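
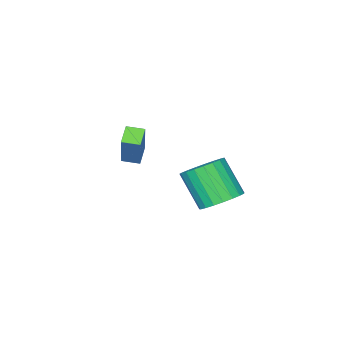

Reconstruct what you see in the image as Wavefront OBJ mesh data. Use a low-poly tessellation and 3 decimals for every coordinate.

v 2.753 -2.719 0.973
v 2.024 -3.197 1.463
v 2.245 -2.044 0.876
v 1.516 -2.522 1.365
v 3.464 -1.918 2.815
v 2.735 -2.396 3.304
v 2.956 -1.243 2.717
v 2.227 -1.721 3.207
v 2.408 3.155 0.959
v 3.191 2.604 0.553
v 3.156 1.374 2.155
v 2.372 1.925 2.561
v 3.401 2.902 0.786
v 3.366 1.671 2.388
v 3.44 3.243 1.049
v 3.405 2.013 2.651
v 3.3 3.569 1.296
v 3.265 2.339 2.898
v 3.006 3.823 1.485
v 2.971 2.593 3.087
v 2.608 3.962 1.583
v 2.573 2.732 3.185
v 2.176 3.962 1.574
v 2.141 2.731 3.175
v 1.784 3.822 1.457
v 1.749 2.591 3.059
v 1.499 3.566 1.255
v 1.464 2.336 2.857
v 1.372 3.24 1.002
v 1.337 2.01 2.603
v 1.424 2.899 0.741
v 1.388 1.669 2.343
v 1.645 2.602 0.518
v 1.61 1.372 2.119
v 1.999 2.401 0.371
v 1.964 1.171 1.973
v 2.423 2.33 0.326
v 2.388 1.1 1.928
v 2.845 2.402 0.39
v 2.81 1.172 1.992
f 2 4 1
f 5 2 1
f 1 4 3
f 3 5 1
f 2 8 4
f 6 2 5
f 6 8 2
f 4 8 3
f 7 5 3
f 3 8 7
f 7 6 5
f 8 6 7
f 10 9 13
f 10 13 11
f 11 13 14
f 11 14 12
f 13 9 15
f 13 15 14
f 14 15 16
f 14 16 12
f 15 9 17
f 15 17 16
f 16 17 18
f 16 18 12
f 17 9 19
f 17 19 18
f 18 19 20
f 18 20 12
f 19 9 21
f 19 21 20
f 20 21 22
f 20 22 12
f 21 9 23
f 21 23 22
f 22 23 24
f 22 24 12
f 23 9 25
f 23 25 24
f 24 25 26
f 24 26 12
f 25 9 27
f 25 27 26
f 26 27 28
f 26 28 12
f 27 9 29
f 27 29 28
f 28 29 30
f 28 30 12
f 29 9 31
f 29 31 30
f 30 31 32
f 30 32 12
f 31 9 33
f 31 33 32
f 32 33 34
f 32 34 12
f 33 9 35
f 33 35 34
f 34 35 36
f 34 36 12
f 35 9 37
f 35 37 36
f 36 37 38
f 36 38 12
f 37 9 39
f 37 39 38
f 38 39 40
f 38 40 12
f 39 9 10
f 39 10 40
f 40 10 11
f 40 11 12



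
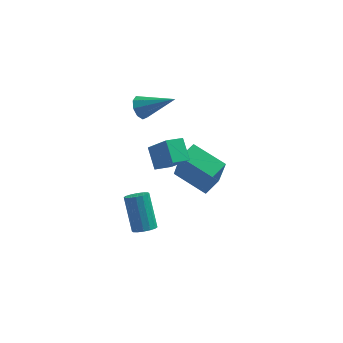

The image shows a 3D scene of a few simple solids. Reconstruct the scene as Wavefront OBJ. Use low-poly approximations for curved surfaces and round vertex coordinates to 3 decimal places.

v -3.631 1.061 1.943
v -3.265 1.347 1.447
v -1.989 0.719 2.957
v -3.39 1.669 1.758
v -3.628 1.707 2.156
v -3.867 1.443 2.454
v -3.996 1 2.514
v -3.954 0.585 2.306
v -3.761 0.394 1.929
v -3.508 0.514 1.558
v -3.312 0.891 1.368
v -2.852 -1.893 0.057
v -3.201 -0.96 0.811
v -2.09 -1.381 -0.225
v -2.439 -0.448 0.53
v -1.981 -2.532 1.25
v -2.33 -1.599 2.005
v -1.219 -2.02 0.969
v -1.568 -1.087 1.723
v -2.104 2.22 -4.411
v -1.779 1.646 -2.449
v -1.478 3.122 -4.251
v -1.153 2.549 -2.289
v -0.507 1.211 -4.971
v -0.182 0.638 -3.009
v 0.119 2.114 -4.811
v 0.444 1.54 -2.849
v -3.239 -3.844 -2.606
v -2.938 -3.387 -2.851
v -3.361 -2.298 -1.34
v -3.661 -2.756 -1.094
v -3.23 -3.357 -2.955
v -3.652 -2.268 -1.443
v -3.523 -3.457 -2.964
v -3.946 -2.368 -1.453
v -3.741 -3.661 -2.878
v -4.163 -2.572 -1.367
v -3.824 -3.915 -2.719
v -4.246 -2.826 -1.207
v -3.75 -4.149 -2.529
v -4.172 -3.06 -1.018
v -3.539 -4.302 -2.36
v -3.962 -3.213 -0.849
v -3.248 -4.332 -2.257
v -3.67 -3.243 -0.745
v -2.954 -4.232 -2.247
v -3.377 -3.143 -0.736
v -2.737 -4.028 -2.333
v -3.159 -2.939 -0.822
v -2.654 -3.774 -2.493
v -3.076 -2.685 -0.981
v -2.728 -3.54 -2.682
v -3.15 -2.451 -1.171
f 2 1 4
f 2 4 3
f 4 1 5
f 4 5 3
f 5 1 6
f 5 6 3
f 6 1 7
f 6 7 3
f 7 1 8
f 7 8 3
f 8 1 9
f 8 9 3
f 9 1 10
f 9 10 3
f 10 1 11
f 10 11 3
f 11 1 2
f 11 2 3
f 13 15 12
f 16 13 12
f 12 15 14
f 14 16 12
f 13 19 15
f 17 13 16
f 17 19 13
f 15 19 14
f 18 16 14
f 14 19 18
f 18 17 16
f 19 17 18
f 21 23 20
f 24 21 20
f 20 23 22
f 22 24 20
f 21 27 23
f 25 21 24
f 25 27 21
f 23 27 22
f 26 24 22
f 22 27 26
f 26 25 24
f 27 25 26
f 29 28 32
f 29 32 30
f 30 32 33
f 30 33 31
f 32 28 34
f 32 34 33
f 33 34 35
f 33 35 31
f 34 28 36
f 34 36 35
f 35 36 37
f 35 37 31
f 36 28 38
f 36 38 37
f 37 38 39
f 37 39 31
f 38 28 40
f 38 40 39
f 39 40 41
f 39 41 31
f 40 28 42
f 40 42 41
f 41 42 43
f 41 43 31
f 42 28 44
f 42 44 43
f 43 44 45
f 43 45 31
f 44 28 46
f 44 46 45
f 45 46 47
f 45 47 31
f 46 28 48
f 46 48 47
f 47 48 49
f 47 49 31
f 48 28 50
f 48 50 49
f 49 50 51
f 49 51 31
f 50 28 52
f 50 52 51
f 51 52 53
f 51 53 31
f 52 28 29
f 52 29 53
f 53 29 30
f 53 30 31



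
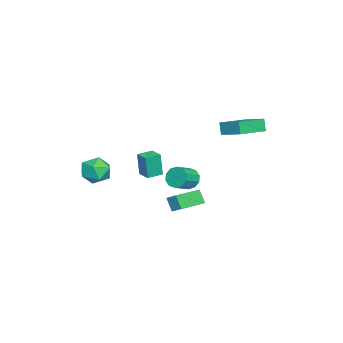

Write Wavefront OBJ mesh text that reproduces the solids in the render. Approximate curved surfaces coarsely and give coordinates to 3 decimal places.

v -4.631 2.794 2.177
v -4.945 2.618 3.013
v -3.893 4.079 2.725
v -4.207 3.904 3.56
v -2.913 1.636 2.58
v -3.227 1.461 3.415
v -2.175 2.922 3.127
v -2.489 2.746 3.963
v 3.072 -3.406 2.458
v 4.006 -3.095 2.682
v 3.674 -4.825 1.918
v 4.608 -4.514 2.142
v 3.953 -4.715 2.882
v 3.58 -3.838 3.216
v 4.1 -4.082 1.384
v 3.727 -3.205 1.718
v 4.641 -3.512 2.018
v 4.55 -3.904 2.944
v 3.13 -4.016 1.656
v 3.039 -4.408 2.582
v -3.818 -2.618 -1.333
v -3.87 -2.76 0.27
v -3.113 -1.928 -1.249
v -3.165 -2.069 0.354
v -3.095 -3.351 -1.374
v -3.147 -3.492 0.229
v -2.39 -2.66 -1.29
v -2.442 -2.802 0.313
v 3.231 1.203 1.988
v 3.606 1.258 1.364
v 4.584 0.771 1.908
v 4.209 0.717 2.532
v 3.667 1.64 1.597
v 4.644 1.153 2.141
v 3.561 1.855 1.979
v 4.538 1.368 2.523
v 3.329 1.821 2.365
v 4.306 1.334 2.909
v 3.06 1.551 2.606
v 4.037 1.064 3.151
v 2.856 1.149 2.612
v 3.834 0.662 3.156
v 2.796 0.767 2.379
v 3.773 0.28 2.923
v 2.902 0.552 1.997
v 3.879 0.065 2.541
v 3.134 0.586 1.611
v 4.111 0.099 2.155
v 3.403 0.856 1.369
v 4.38 0.369 1.914
v 0.005 0.824 -1.884
v -0.372 0.409 -1.056
v 0.301 1.436 -1.443
v -0.076 1.021 -0.615
v 1.656 -0.161 -1.625
v 1.279 -0.576 -0.797
v 1.952 0.451 -1.184
v 1.575 0.036 -0.356
f 2 4 1
f 5 2 1
f 1 4 3
f 3 5 1
f 2 8 4
f 6 2 5
f 6 8 2
f 4 8 3
f 7 5 3
f 3 8 7
f 7 6 5
f 8 6 7
f 9 20 14
f 9 14 10
f 9 10 16
f 9 16 19
f 9 19 20
f 10 14 18
f 14 20 13
f 20 19 11
f 19 16 15
f 16 10 17
f 12 18 13
f 12 13 11
f 12 11 15
f 12 15 17
f 12 17 18
f 13 18 14
f 11 13 20
f 15 11 19
f 17 15 16
f 18 17 10
f 22 24 21
f 25 22 21
f 21 24 23
f 23 25 21
f 22 28 24
f 26 22 25
f 26 28 22
f 24 28 23
f 27 25 23
f 23 28 27
f 27 26 25
f 28 26 27
f 30 29 33
f 30 33 31
f 31 33 34
f 31 34 32
f 33 29 35
f 33 35 34
f 34 35 36
f 34 36 32
f 35 29 37
f 35 37 36
f 36 37 38
f 36 38 32
f 37 29 39
f 37 39 38
f 38 39 40
f 38 40 32
f 39 29 41
f 39 41 40
f 40 41 42
f 40 42 32
f 41 29 43
f 41 43 42
f 42 43 44
f 42 44 32
f 43 29 45
f 43 45 44
f 44 45 46
f 44 46 32
f 45 29 47
f 45 47 46
f 46 47 48
f 46 48 32
f 47 29 49
f 47 49 48
f 48 49 50
f 48 50 32
f 49 29 30
f 49 30 50
f 50 30 31
f 50 31 32
f 52 54 51
f 55 52 51
f 51 54 53
f 53 55 51
f 52 58 54
f 56 52 55
f 56 58 52
f 54 58 53
f 57 55 53
f 53 58 57
f 57 56 55
f 58 56 57



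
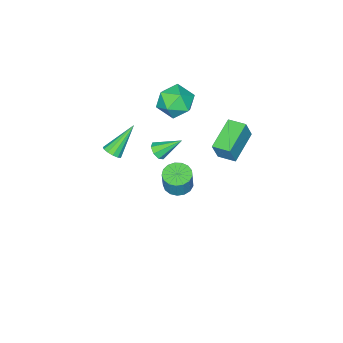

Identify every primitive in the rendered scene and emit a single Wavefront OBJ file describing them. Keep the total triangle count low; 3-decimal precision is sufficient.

v -0.945 1.081 3.675
v -0.47 1.058 4.907
v -1.193 2.147 3.791
v -0.718 2.124 5.022
v 0.938 1.596 2.958
v 1.413 1.573 4.189
v 0.69 2.662 3.073
v 1.165 2.639 4.305
v -0.685 -4.468 -1.974
v -0.25 -3.997 -2.083
v -1.575 -3.392 -0.886
v -0.629 -3.985 -2.405
v -1.04 -4.256 -2.475
v -1.243 -4.651 -2.251
v -1.119 -4.938 -1.864
v -0.741 -4.951 -1.542
v -0.329 -4.68 -1.473
v -0.126 -4.285 -1.697
v 4.023 -3.445 2.122
v 4.386 -3.042 2.401
v 2.537 -3.195 3.698
v 4.188 -2.861 2.185
v 3.938 -2.866 1.95
v 3.714 -3.055 1.769
v 3.589 -3.368 1.701
v 3.602 -3.705 1.766
v 3.748 -3.96 1.944
v 3.981 -4.051 2.179
v 4.228 -3.95 2.396
v 4.41 -3.689 2.526
v 4.469 -3.35 2.528
v -0.595 -2.593 4.628
v 0.33 -2.753 3.85
v -1.81 -3.507 3.37
v -0.885 -3.667 2.592
v -0.906 -4.277 3.648
v -0.155 -3.713 4.425
v -1.325 -2.547 2.795
v -0.574 -1.983 3.572
v -0.121 -2.725 2.717
v 0.138 -3.794 3.244
v -1.618 -2.466 3.976
v -1.359 -3.535 4.503
v -0.697 -2.862 -4.095
v -0.028 -2.325 -4.329
v 0.286 -2.12 -2.959
v -0.383 -2.658 -2.725
v -0.361 -2.062 -4.292
v -0.047 -1.857 -2.922
v -0.772 -1.983 -4.209
v -0.458 -1.778 -2.84
v -1.165 -2.105 -4.101
v -0.851 -1.9 -2.731
v -1.451 -2.401 -3.991
v -1.137 -2.196 -2.621
v -1.564 -2.803 -3.905
v -1.25 -2.598 -2.535
v -1.479 -3.218 -3.862
v -1.165 -3.013 -2.493
v -1.215 -3.552 -3.873
v -0.901 -3.347 -2.503
v -0.832 -3.728 -3.934
v -0.518 -3.523 -2.565
v -0.418 -3.705 -4.033
v -0.104 -3.5 -2.663
v -0.068 -3.49 -4.145
v 0.246 -3.285 -2.776
v 0.138 -3.131 -4.246
v 0.452 -2.926 -2.876
v 0.152 -2.71 -4.312
v 0.466 -2.505 -2.943
f 2 4 1
f 5 2 1
f 1 4 3
f 3 5 1
f 2 8 4
f 6 2 5
f 6 8 2
f 4 8 3
f 7 5 3
f 3 8 7
f 7 6 5
f 8 6 7
f 10 9 12
f 10 12 11
f 12 9 13
f 12 13 11
f 13 9 14
f 13 14 11
f 14 9 15
f 14 15 11
f 15 9 16
f 15 16 11
f 16 9 17
f 16 17 11
f 17 9 18
f 17 18 11
f 18 9 10
f 18 10 11
f 20 19 22
f 20 22 21
f 22 19 23
f 22 23 21
f 23 19 24
f 23 24 21
f 24 19 25
f 24 25 21
f 25 19 26
f 25 26 21
f 26 19 27
f 26 27 21
f 27 19 28
f 27 28 21
f 28 19 29
f 28 29 21
f 29 19 30
f 29 30 21
f 30 19 31
f 30 31 21
f 31 19 20
f 31 20 21
f 32 43 37
f 32 37 33
f 32 33 39
f 32 39 42
f 32 42 43
f 33 37 41
f 37 43 36
f 43 42 34
f 42 39 38
f 39 33 40
f 35 41 36
f 35 36 34
f 35 34 38
f 35 38 40
f 35 40 41
f 36 41 37
f 34 36 43
f 38 34 42
f 40 38 39
f 41 40 33
f 45 44 48
f 45 48 46
f 46 48 49
f 46 49 47
f 48 44 50
f 48 50 49
f 49 50 51
f 49 51 47
f 50 44 52
f 50 52 51
f 51 52 53
f 51 53 47
f 52 44 54
f 52 54 53
f 53 54 55
f 53 55 47
f 54 44 56
f 54 56 55
f 55 56 57
f 55 57 47
f 56 44 58
f 56 58 57
f 57 58 59
f 57 59 47
f 58 44 60
f 58 60 59
f 59 60 61
f 59 61 47
f 60 44 62
f 60 62 61
f 61 62 63
f 61 63 47
f 62 44 64
f 62 64 63
f 63 64 65
f 63 65 47
f 64 44 66
f 64 66 65
f 65 66 67
f 65 67 47
f 66 44 68
f 66 68 67
f 67 68 69
f 67 69 47
f 68 44 70
f 68 70 69
f 69 70 71
f 69 71 47
f 70 44 45
f 70 45 71
f 71 45 46
f 71 46 47



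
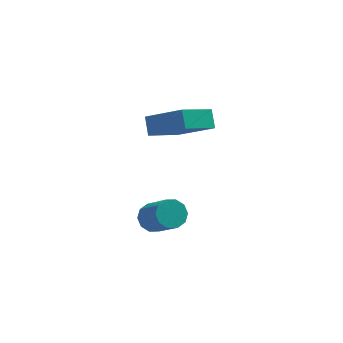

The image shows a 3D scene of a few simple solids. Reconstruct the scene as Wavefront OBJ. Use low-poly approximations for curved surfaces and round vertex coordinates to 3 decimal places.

v 0.158 3.516 -0.657
v -1.241 2.455 0.362
v 0.094 4.236 0.005
v -1.305 3.175 1.023
v 1.645 2.625 0.457
v 0.246 1.564 1.475
v 1.581 3.345 1.118
v 0.182 2.284 2.137
v -1.138 1.527 -4.543
v -0.573 1.318 -4.989
v 0.103 0.063 -3.543
v -0.462 0.273 -3.097
v -0.431 1.682 -4.74
v 0.245 0.427 -3.294
v -0.559 1.987 -4.415
v 0.117 0.732 -2.969
v -0.909 2.116 -4.139
v -0.233 0.862 -2.693
v -1.346 2.021 -4.018
v -0.67 0.766 -2.572
v -1.703 1.737 -4.097
v -1.027 0.482 -2.651
v -1.845 1.373 -4.346
v -1.169 0.118 -2.9
v -1.717 1.068 -4.671
v -1.041 -0.187 -3.225
v -1.367 0.938 -4.947
v -0.691 -0.316 -3.501
v -0.93 1.034 -5.068
v -0.254 -0.221 -3.622
f 2 4 1
f 5 2 1
f 1 4 3
f 3 5 1
f 2 8 4
f 6 2 5
f 6 8 2
f 4 8 3
f 7 5 3
f 3 8 7
f 7 6 5
f 8 6 7
f 10 9 13
f 10 13 11
f 11 13 14
f 11 14 12
f 13 9 15
f 13 15 14
f 14 15 16
f 14 16 12
f 15 9 17
f 15 17 16
f 16 17 18
f 16 18 12
f 17 9 19
f 17 19 18
f 18 19 20
f 18 20 12
f 19 9 21
f 19 21 20
f 20 21 22
f 20 22 12
f 21 9 23
f 21 23 22
f 22 23 24
f 22 24 12
f 23 9 25
f 23 25 24
f 24 25 26
f 24 26 12
f 25 9 27
f 25 27 26
f 26 27 28
f 26 28 12
f 27 9 29
f 27 29 28
f 28 29 30
f 28 30 12
f 29 9 10
f 29 10 30
f 30 10 11
f 30 11 12



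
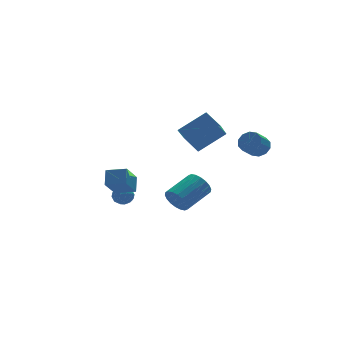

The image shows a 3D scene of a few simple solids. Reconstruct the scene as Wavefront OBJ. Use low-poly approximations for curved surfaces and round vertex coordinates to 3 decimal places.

v 3.814 0.108 0.954
v 4.32 -0.249 1.341
v 3.512 -0.624 2.052
v 3.006 -0.268 1.666
v 4.28 0.166 1.513
v 3.472 -0.21 2.225
v 4.061 0.558 1.473
v 3.253 0.183 2.184
v 3.748 0.779 1.234
v 2.94 0.404 1.945
v 3.461 0.743 0.888
v 2.653 0.368 1.6
v 3.308 0.464 0.568
v 2.5 0.089 1.279
v 3.348 0.05 0.395
v 2.54 -0.326 1.107
v 3.567 -0.343 0.436
v 2.759 -0.718 1.147
v 3.88 -0.564 0.675
v 3.072 -0.939 1.386
v 4.167 -0.528 1.02
v 3.359 -0.903 1.732
v -0.6 1.378 -2.837
v -0.22 1.111 -3.549
v 1.5 1.655 -2.835
v 1.12 1.922 -2.123
v -0.302 1.472 -3.627
v 1.418 2.016 -2.914
v -0.442 1.815 -3.549
v 1.278 2.358 -2.836
v -0.614 2.071 -3.33
v 1.106 2.614 -2.616
v -0.783 2.189 -3.013
v 0.937 2.733 -2.299
v -0.916 2.148 -2.661
v 0.804 2.691 -1.948
v -0.986 1.953 -2.344
v 0.734 2.497 -1.631
v -0.98 1.645 -2.125
v 0.74 2.189 -1.411
v -0.898 1.284 -2.046
v 0.822 1.828 -1.333
v -0.758 0.942 -2.124
v 0.962 1.485 -1.411
v -0.586 0.686 -2.344
v 1.134 1.229 -1.63
v -0.417 0.567 -2.661
v 1.303 1.111 -1.947
v -0.284 0.609 -3.012
v 1.436 1.152 -2.299
v -0.214 0.803 -3.329
v 1.506 1.347 -2.616
v -3.189 2.913 -1.828
v -2.684 2.689 -2.193
v -3.876 2.371 -2.447
v -3.371 2.147 -2.812
v -3.448 1.937 -2.189
v -3.023 2.272 -1.806
v -3.537 2.788 -2.834
v -3.112 3.123 -2.451
v -2.899 2.612 -2.815
v -2.844 2.086 -2.416
v -3.716 2.974 -2.224
v -3.661 2.448 -1.825
v -2.876 2.848 -1.956
v -3.684 2.212 -2.684
v -3.729 2.088 -2.318
v -3.432 1.957 -2.532
v -3.075 2.603 -1.729
v -2.778 2.471 -1.943
v -3.228 2.03 -1.941
v -3.782 2.589 -2.697
v -3.485 2.457 -2.911
v -3.128 3.103 -2.108
v -2.831 2.972 -2.322
v -3.332 3.03 -2.699
v -2.705 2.671 -2.536
v -3.109 2.353 -2.9
v -3.207 2.73 -2.913
v -2.957 2.927 -2.688
v -2.673 2.362 -2.302
v -3.077 2.044 -2.666
v -3.122 1.92 -2.299
v -2.872 2.117 -2.074
v -2.799 2.317 -2.667
v -3.483 3.016 -1.974
v -3.887 2.698 -2.338
v -3.688 2.943 -2.566
v -3.438 3.14 -2.341
v -3.451 2.707 -1.74
v -3.855 2.389 -2.104
v -3.603 2.133 -1.952
v -3.353 2.33 -1.727
v -3.761 2.743 -1.973
v -4.877 1.409 -0.624
v -4.502 2.085 0.101
v -3.938 2.151 -1.802
v -3.563 2.828 -1.077
v -3.977 0.652 -0.383
v -3.602 1.329 0.342
v -3.038 1.395 -1.561
v -2.663 2.071 -0.836
v 1.051 2.709 0.653
v 0.694 3.767 1.375
v 2.1 3.976 -0.685
v 1.743 5.034 0.037
v 2.737 2.506 1.783
v 2.38 3.564 2.505
v 3.786 3.773 0.445
v 3.429 4.831 1.167
f 2 1 5
f 2 5 3
f 3 5 6
f 3 6 4
f 5 1 7
f 5 7 6
f 6 7 8
f 6 8 4
f 7 1 9
f 7 9 8
f 8 9 10
f 8 10 4
f 9 1 11
f 9 11 10
f 10 11 12
f 10 12 4
f 11 1 13
f 11 13 12
f 12 13 14
f 12 14 4
f 13 1 15
f 13 15 14
f 14 15 16
f 14 16 4
f 15 1 17
f 15 17 16
f 16 17 18
f 16 18 4
f 17 1 19
f 17 19 18
f 18 19 20
f 18 20 4
f 19 1 21
f 19 21 20
f 20 21 22
f 20 22 4
f 21 1 2
f 21 2 22
f 22 2 3
f 22 3 4
f 24 23 27
f 24 27 25
f 25 27 28
f 25 28 26
f 27 23 29
f 27 29 28
f 28 29 30
f 28 30 26
f 29 23 31
f 29 31 30
f 30 31 32
f 30 32 26
f 31 23 33
f 31 33 32
f 32 33 34
f 32 34 26
f 33 23 35
f 33 35 34
f 34 35 36
f 34 36 26
f 35 23 37
f 35 37 36
f 36 37 38
f 36 38 26
f 37 23 39
f 37 39 38
f 38 39 40
f 38 40 26
f 39 23 41
f 39 41 40
f 40 41 42
f 40 42 26
f 41 23 43
f 41 43 42
f 42 43 44
f 42 44 26
f 43 23 45
f 43 45 44
f 44 45 46
f 44 46 26
f 45 23 47
f 45 47 46
f 46 47 48
f 46 48 26
f 47 23 49
f 47 49 48
f 48 49 50
f 48 50 26
f 49 23 51
f 49 51 50
f 50 51 52
f 50 52 26
f 51 23 24
f 51 24 52
f 52 24 25
f 52 25 26
f 53 90 69
f 90 64 93
f 69 93 58
f 90 93 69
f 53 69 65
f 69 58 70
f 65 70 54
f 69 70 65
f 53 65 74
f 65 54 75
f 74 75 60
f 65 75 74
f 53 74 86
f 74 60 89
f 86 89 63
f 74 89 86
f 53 86 90
f 86 63 94
f 90 94 64
f 86 94 90
f 54 70 81
f 70 58 84
f 81 84 62
f 70 84 81
f 58 93 71
f 93 64 92
f 71 92 57
f 93 92 71
f 64 94 91
f 94 63 87
f 91 87 55
f 94 87 91
f 63 89 88
f 89 60 76
f 88 76 59
f 89 76 88
f 60 75 80
f 75 54 77
f 80 77 61
f 75 77 80
f 56 82 68
f 82 62 83
f 68 83 57
f 82 83 68
f 56 68 66
f 68 57 67
f 66 67 55
f 68 67 66
f 56 66 73
f 66 55 72
f 73 72 59
f 66 72 73
f 56 73 78
f 73 59 79
f 78 79 61
f 73 79 78
f 56 78 82
f 78 61 85
f 82 85 62
f 78 85 82
f 57 83 71
f 83 62 84
f 71 84 58
f 83 84 71
f 55 67 91
f 67 57 92
f 91 92 64
f 67 92 91
f 59 72 88
f 72 55 87
f 88 87 63
f 72 87 88
f 61 79 80
f 79 59 76
f 80 76 60
f 79 76 80
f 62 85 81
f 85 61 77
f 81 77 54
f 85 77 81
f 96 98 95
f 99 96 95
f 95 98 97
f 97 99 95
f 96 102 98
f 100 96 99
f 100 102 96
f 98 102 97
f 101 99 97
f 97 102 101
f 101 100 99
f 102 100 101
f 104 106 103
f 107 104 103
f 103 106 105
f 105 107 103
f 104 110 106
f 108 104 107
f 108 110 104
f 106 110 105
f 109 107 105
f 105 110 109
f 109 108 107
f 110 108 109



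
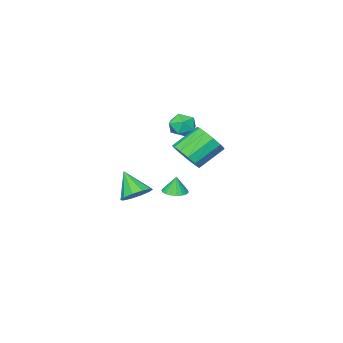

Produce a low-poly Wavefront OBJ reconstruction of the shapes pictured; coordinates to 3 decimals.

v 1.794 3.71 2.817
v 2.367 3.431 3.651
v 0.958 3.851 4.758
v 0.386 4.13 3.923
v 2.47 4.007 3.564
v 1.061 4.427 4.671
v 2.358 4.488 3.239
v 0.95 4.908 4.346
v 2.068 4.723 2.78
v 0.659 5.143 3.887
v 1.69 4.636 2.333
v 0.282 5.056 3.44
v 1.346 4.255 2.039
v -0.063 4.675 3.146
v 1.144 3.701 1.992
v -0.265 4.121 3.099
v 1.149 3.15 2.207
v -0.26 3.57 3.314
v 1.358 2.776 2.616
v -0.051 3.196 3.722
v 1.706 2.699 3.088
v 0.297 3.119 4.194
v 2.082 2.943 3.474
v 0.673 3.363 4.581
v -3.768 -3.338 -4.298
v -3.027 -3.635 -4.236
v -3.852 -3.302 -3.122
v -2.972 -3.283 -4.243
v -3.073 -2.943 -4.261
v -3.313 -2.68 -4.286
v -3.642 -2.548 -4.314
v -3.997 -2.573 -4.338
v -4.306 -2.749 -4.355
v -4.508 -3.042 -4.361
v -4.564 -3.393 -4.354
v -4.462 -3.734 -4.336
v -4.223 -3.996 -4.311
v -3.893 -4.128 -4.283
v -3.539 -4.104 -4.258
v -3.23 -3.928 -4.241
v -3.436 -1.367 1.515
v -2.909 -1.691 2.204
v -3.751 -2.769 1.096
v -3.224 -3.093 1.785
v -4.022 -2.666 1.975
v -3.828 -1.799 2.234
v -2.832 -2.661 1.066
v -2.638 -1.794 1.325
v -2.536 -2.49 1.926
v -3.272 -2.493 2.488
v -3.388 -1.967 0.812
v -4.124 -1.97 1.374
v 2.849 0.924 -0.727
v 3.791 0.975 -0.613
v 2.751 -0.264 0.607
v 3.544 1.382 -0.269
v 3.032 1.614 -0.1
v 2.45 1.582 -0.171
v 2.02 1.3 -0.454
v 1.907 0.873 -0.842
v 2.154 0.467 -1.186
v 2.667 0.235 -1.355
v 3.249 0.266 -1.284
v 3.678 0.549 -1.001
f 2 1 5
f 2 5 3
f 3 5 6
f 3 6 4
f 5 1 7
f 5 7 6
f 6 7 8
f 6 8 4
f 7 1 9
f 7 9 8
f 8 9 10
f 8 10 4
f 9 1 11
f 9 11 10
f 10 11 12
f 10 12 4
f 11 1 13
f 11 13 12
f 12 13 14
f 12 14 4
f 13 1 15
f 13 15 14
f 14 15 16
f 14 16 4
f 15 1 17
f 15 17 16
f 16 17 18
f 16 18 4
f 17 1 19
f 17 19 18
f 18 19 20
f 18 20 4
f 19 1 21
f 19 21 20
f 20 21 22
f 20 22 4
f 21 1 23
f 21 23 22
f 22 23 24
f 22 24 4
f 23 1 2
f 23 2 24
f 24 2 3
f 24 3 4
f 26 25 28
f 26 28 27
f 28 25 29
f 28 29 27
f 29 25 30
f 29 30 27
f 30 25 31
f 30 31 27
f 31 25 32
f 31 32 27
f 32 25 33
f 32 33 27
f 33 25 34
f 33 34 27
f 34 25 35
f 34 35 27
f 35 25 36
f 35 36 27
f 36 25 37
f 36 37 27
f 37 25 38
f 37 38 27
f 38 25 39
f 38 39 27
f 39 25 40
f 39 40 27
f 40 25 26
f 40 26 27
f 41 52 46
f 41 46 42
f 41 42 48
f 41 48 51
f 41 51 52
f 42 46 50
f 46 52 45
f 52 51 43
f 51 48 47
f 48 42 49
f 44 50 45
f 44 45 43
f 44 43 47
f 44 47 49
f 44 49 50
f 45 50 46
f 43 45 52
f 47 43 51
f 49 47 48
f 50 49 42
f 54 53 56
f 54 56 55
f 56 53 57
f 56 57 55
f 57 53 58
f 57 58 55
f 58 53 59
f 58 59 55
f 59 53 60
f 59 60 55
f 60 53 61
f 60 61 55
f 61 53 62
f 61 62 55
f 62 53 63
f 62 63 55
f 63 53 64
f 63 64 55
f 64 53 54
f 64 54 55



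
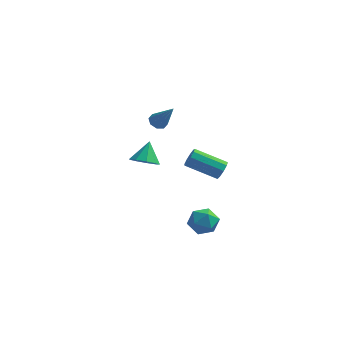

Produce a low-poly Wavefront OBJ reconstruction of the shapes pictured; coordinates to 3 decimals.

v -3.972 3.427 -0.266
v -3.394 3.958 -0.726
v -3.908 4.353 0.886
v -3.98 4.137 -0.836
v -4.562 3.983 -0.68
v -4.869 3.569 -0.33
v -4.756 3.089 0.049
v -4.276 2.767 0.281
v -3.654 2.754 0.257
v -3.181 3.056 -0.012
v -3.078 3.532 -0.4
v 0.694 3.039 0.079
v 0.925 3.327 0.614
v -0.943 3.19 1.496
v -1.174 2.901 0.961
v 0.769 3.633 0.331
v -1.099 3.495 1.213
v 0.578 3.661 -0.069
v -1.29 3.523 0.813
v 0.441 3.398 -0.4
v -1.427 3.26 0.482
v 0.422 2.967 -0.507
v -1.445 2.829 0.375
v 0.531 2.569 -0.34
v -1.337 2.432 0.542
v 0.715 2.392 0.024
v -1.152 2.254 0.906
v 0.89 2.517 0.413
v -0.978 2.379 1.295
v 0.973 2.886 0.646
v -0.895 2.749 1.528
v -3.169 3.537 3.202
v -2.765 3.281 2.84
v -2.131 3.003 4.738
v -2.669 3.721 2.927
v -2.866 4.054 3.176
v -3.24 4.083 3.44
v -3.574 3.793 3.564
v -3.67 3.352 3.476
v -3.473 3.02 3.228
v -3.098 2.991 2.964
v -0.051 2.936 -3.216
v 0.72 2.473 -3.652
v -1.08 2.007 -4.048
v -0.309 1.544 -4.484
v -0.488 1.408 -3.511
v 0.148 1.982 -2.997
v -0.508 2.498 -4.703
v 0.128 3.072 -4.189
v 0.437 2.203 -4.571
v 0.449 1.529 -3.834
v -0.809 2.951 -3.866
v -0.797 2.277 -3.129
f 2 1 4
f 2 4 3
f 4 1 5
f 4 5 3
f 5 1 6
f 5 6 3
f 6 1 7
f 6 7 3
f 7 1 8
f 7 8 3
f 8 1 9
f 8 9 3
f 9 1 10
f 9 10 3
f 10 1 11
f 10 11 3
f 11 1 2
f 11 2 3
f 13 12 16
f 13 16 14
f 14 16 17
f 14 17 15
f 16 12 18
f 16 18 17
f 17 18 19
f 17 19 15
f 18 12 20
f 18 20 19
f 19 20 21
f 19 21 15
f 20 12 22
f 20 22 21
f 21 22 23
f 21 23 15
f 22 12 24
f 22 24 23
f 23 24 25
f 23 25 15
f 24 12 26
f 24 26 25
f 25 26 27
f 25 27 15
f 26 12 28
f 26 28 27
f 27 28 29
f 27 29 15
f 28 12 30
f 28 30 29
f 29 30 31
f 29 31 15
f 30 12 13
f 30 13 31
f 31 13 14
f 31 14 15
f 33 32 35
f 33 35 34
f 35 32 36
f 35 36 34
f 36 32 37
f 36 37 34
f 37 32 38
f 37 38 34
f 38 32 39
f 38 39 34
f 39 32 40
f 39 40 34
f 40 32 41
f 40 41 34
f 41 32 33
f 41 33 34
f 42 53 47
f 42 47 43
f 42 43 49
f 42 49 52
f 42 52 53
f 43 47 51
f 47 53 46
f 53 52 44
f 52 49 48
f 49 43 50
f 45 51 46
f 45 46 44
f 45 44 48
f 45 48 50
f 45 50 51
f 46 51 47
f 44 46 53
f 48 44 52
f 50 48 49
f 51 50 43



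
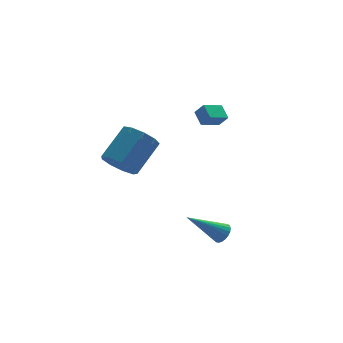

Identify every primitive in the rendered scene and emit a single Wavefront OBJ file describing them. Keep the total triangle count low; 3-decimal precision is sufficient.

v 2.846 1.246 2.776
v 1.801 0.943 3.178
v 2.794 2.023 3.228
v 1.749 1.719 3.63
v 3.191 0.901 3.41
v 2.146 0.597 3.812
v 3.139 1.677 3.862
v 2.094 1.374 4.264
v 1.343 -3.405 -1.705
v 1.714 -3.379 -1.246
v -0.363 -3.175 -0.335
v 1.695 -3.143 -1.31
v 1.615 -2.952 -1.442
v 1.488 -2.839 -1.619
v 1.336 -2.824 -1.811
v 1.185 -2.91 -1.984
v 1.062 -3.081 -2.11
v 0.987 -3.308 -2.165
v 0.974 -3.551 -2.14
v 1.025 -3.77 -2.041
v 1.13 -3.925 -1.883
v 1.273 -3.99 -1.694
v 1.428 -3.954 -1.507
v 1.568 -3.823 -1.355
v 1.669 -3.62 -1.262
v -1.981 2.195 0.293
v -1.27 2.132 -0.463
v 0.191 3.082 0.83
v -0.519 3.145 1.587
v -1.625 2.747 -0.513
v -0.164 3.697 0.78
v -2.147 3.103 -0.186
v -0.685 4.053 1.107
v -2.59 3.034 0.366
v -1.129 3.984 1.659
v -2.749 2.573 0.884
v -1.288 3.523 2.177
v -2.548 1.935 1.125
v -1.087 2.885 2.419
v -2.081 1.418 0.978
v -0.62 2.368 2.271
v -1.568 1.265 0.51
v -0.107 2.215 1.803
v -1.247 1.547 -0.059
v 0.214 2.497 1.234
f 2 4 1
f 5 2 1
f 1 4 3
f 3 5 1
f 2 8 4
f 6 2 5
f 6 8 2
f 4 8 3
f 7 5 3
f 3 8 7
f 7 6 5
f 8 6 7
f 10 9 12
f 10 12 11
f 12 9 13
f 12 13 11
f 13 9 14
f 13 14 11
f 14 9 15
f 14 15 11
f 15 9 16
f 15 16 11
f 16 9 17
f 16 17 11
f 17 9 18
f 17 18 11
f 18 9 19
f 18 19 11
f 19 9 20
f 19 20 11
f 20 9 21
f 20 21 11
f 21 9 22
f 21 22 11
f 22 9 23
f 22 23 11
f 23 9 24
f 23 24 11
f 24 9 25
f 24 25 11
f 25 9 10
f 25 10 11
f 27 26 30
f 27 30 28
f 28 30 31
f 28 31 29
f 30 26 32
f 30 32 31
f 31 32 33
f 31 33 29
f 32 26 34
f 32 34 33
f 33 34 35
f 33 35 29
f 34 26 36
f 34 36 35
f 35 36 37
f 35 37 29
f 36 26 38
f 36 38 37
f 37 38 39
f 37 39 29
f 38 26 40
f 38 40 39
f 39 40 41
f 39 41 29
f 40 26 42
f 40 42 41
f 41 42 43
f 41 43 29
f 42 26 44
f 42 44 43
f 43 44 45
f 43 45 29
f 44 26 27
f 44 27 45
f 45 27 28
f 45 28 29



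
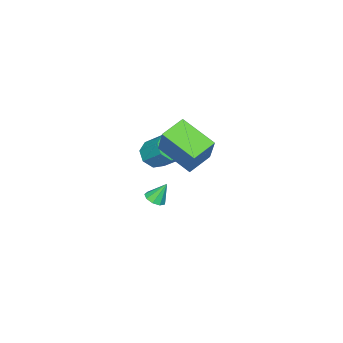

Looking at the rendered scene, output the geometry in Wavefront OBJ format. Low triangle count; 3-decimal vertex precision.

v -0.1 -1.523 -3.163
v 0.443 -1.645 -2.912
v -0.5 -1.077 -2.077
v 0.443 -1.259 -3.071
v 0.189 -0.996 -3.272
v -0.2 -0.98 -3.423
v -0.542 -1.217 -3.451
v -0.677 -1.598 -3.345
v -0.542 -1.943 -3.154
v -0.2 -2.091 -2.966
v 0.189 -1.974 -2.871
v 1.874 0.273 2.463
v 0.568 0.483 2.923
v 1.861 2.161 1.567
v 0.555 2.371 2.027
v 2.625 1.109 4.213
v 1.319 1.319 4.673
v 2.612 2.997 3.317
v 1.306 3.207 3.777
v -0.191 -1.609 0.109
v 0.437 -2.063 0.503
v 0.619 -0.786 1.686
v -0.009 -0.331 1.291
v 0.674 -1.659 0.031
v 0.856 -0.382 1.213
v 0.405 -1.225 -0.397
v 0.586 0.052 0.786
v -0.214 -1.016 -0.528
v -0.032 0.261 0.655
v -0.819 -1.154 -0.286
v -0.637 0.123 0.897
v -1.056 -1.558 0.187
v -0.874 -0.281 1.369
v -0.786 -1.992 0.614
v -0.605 -0.715 1.797
v -0.168 -2.201 0.745
v 0.014 -0.924 1.928
f 2 1 4
f 2 4 3
f 4 1 5
f 4 5 3
f 5 1 6
f 5 6 3
f 6 1 7
f 6 7 3
f 7 1 8
f 7 8 3
f 8 1 9
f 8 9 3
f 9 1 10
f 9 10 3
f 10 1 11
f 10 11 3
f 11 1 2
f 11 2 3
f 13 15 12
f 16 13 12
f 12 15 14
f 14 16 12
f 13 19 15
f 17 13 16
f 17 19 13
f 15 19 14
f 18 16 14
f 14 19 18
f 18 17 16
f 19 17 18
f 21 20 24
f 21 24 22
f 22 24 25
f 22 25 23
f 24 20 26
f 24 26 25
f 25 26 27
f 25 27 23
f 26 20 28
f 26 28 27
f 27 28 29
f 27 29 23
f 28 20 30
f 28 30 29
f 29 30 31
f 29 31 23
f 30 20 32
f 30 32 31
f 31 32 33
f 31 33 23
f 32 20 34
f 32 34 33
f 33 34 35
f 33 35 23
f 34 20 36
f 34 36 35
f 35 36 37
f 35 37 23
f 36 20 21
f 36 21 37
f 37 21 22
f 37 22 23



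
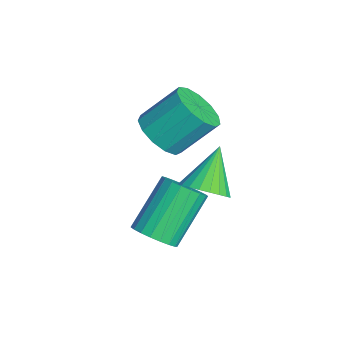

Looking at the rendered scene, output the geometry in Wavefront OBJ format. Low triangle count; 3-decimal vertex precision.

v 3.2 -1.706 0.751
v 3.929 -1.349 1.139
v 2.16 -0.994 2.049
v 3.834 -1.091 0.921
v 3.643 -0.926 0.677
v 3.384 -0.88 0.445
v 3.097 -0.96 0.258
v 2.825 -1.153 0.147
v 2.611 -1.431 0.128
v 2.487 -1.75 0.204
v 2.471 -2.063 0.362
v 2.566 -2.321 0.58
v 2.757 -2.486 0.824
v 3.016 -2.532 1.057
v 3.303 -2.453 1.243
v 3.575 -2.259 1.354
v 3.789 -1.982 1.373
v 3.913 -1.662 1.297
v -0.434 -2.533 0.728
v 0.441 -2.142 0.325
v 0.449 -0.816 1.629
v -0.426 -1.207 2.032
v -0.001 -1.872 0.052
v 0.007 -0.545 1.356
v -0.581 -1.811 -0.006
v -0.573 -0.485 1.298
v -1.114 -1.98 0.169
v -1.106 -0.653 1.473
v -1.432 -2.324 0.522
v -1.424 -0.998 1.825
v -1.432 -2.735 0.939
v -1.424 -1.408 2.243
v -1.116 -3.082 1.29
v -1.108 -1.755 2.594
v -0.583 -3.254 1.463
v -0.575 -1.928 2.766
v -0.003 -3.198 1.402
v 0.005 -1.871 2.706
v 0.44 -2.931 1.127
v 0.448 -1.604 2.431
v 0.606 -2.537 0.726
v 0.614 -1.21 2.029
v 3.364 -3.376 -1.215
v 3.967 -3.593 -0.656
v 2.959 -2.4 0.893
v 2.356 -2.184 0.335
v 4.1 -3.297 -0.797
v 3.092 -2.104 0.752
v 4.106 -3.015 -1.011
v 3.098 -1.822 0.539
v 3.983 -2.796 -1.259
v 2.975 -1.603 0.29
v 3.753 -2.677 -1.5
v 2.746 -1.484 0.05
v 3.456 -2.679 -1.692
v 2.449 -1.486 -0.142
v 3.143 -2.802 -1.801
v 2.136 -1.609 -0.251
v 2.868 -3.024 -1.809
v 1.861 -1.831 -0.259
v 2.679 -3.307 -1.714
v 1.672 -2.114 -0.164
v 2.608 -3.602 -1.533
v 1.601 -2.409 0.017
v 2.668 -3.858 -1.297
v 1.66 -2.665 0.253
v 2.848 -4.031 -1.046
v 1.841 -2.838 0.503
v 3.117 -4.091 -0.825
v 2.11 -2.898 0.724
v 3.429 -4.027 -0.672
v 2.422 -2.834 0.878
v 3.73 -3.851 -0.612
v 2.722 -2.658 0.938
f 2 1 4
f 2 4 3
f 4 1 5
f 4 5 3
f 5 1 6
f 5 6 3
f 6 1 7
f 6 7 3
f 7 1 8
f 7 8 3
f 8 1 9
f 8 9 3
f 9 1 10
f 9 10 3
f 10 1 11
f 10 11 3
f 11 1 12
f 11 12 3
f 12 1 13
f 12 13 3
f 13 1 14
f 13 14 3
f 14 1 15
f 14 15 3
f 15 1 16
f 15 16 3
f 16 1 17
f 16 17 3
f 17 1 18
f 17 18 3
f 18 1 2
f 18 2 3
f 20 19 23
f 20 23 21
f 21 23 24
f 21 24 22
f 23 19 25
f 23 25 24
f 24 25 26
f 24 26 22
f 25 19 27
f 25 27 26
f 26 27 28
f 26 28 22
f 27 19 29
f 27 29 28
f 28 29 30
f 28 30 22
f 29 19 31
f 29 31 30
f 30 31 32
f 30 32 22
f 31 19 33
f 31 33 32
f 32 33 34
f 32 34 22
f 33 19 35
f 33 35 34
f 34 35 36
f 34 36 22
f 35 19 37
f 35 37 36
f 36 37 38
f 36 38 22
f 37 19 39
f 37 39 38
f 38 39 40
f 38 40 22
f 39 19 41
f 39 41 40
f 40 41 42
f 40 42 22
f 41 19 20
f 41 20 42
f 42 20 21
f 42 21 22
f 44 43 47
f 44 47 45
f 45 47 48
f 45 48 46
f 47 43 49
f 47 49 48
f 48 49 50
f 48 50 46
f 49 43 51
f 49 51 50
f 50 51 52
f 50 52 46
f 51 43 53
f 51 53 52
f 52 53 54
f 52 54 46
f 53 43 55
f 53 55 54
f 54 55 56
f 54 56 46
f 55 43 57
f 55 57 56
f 56 57 58
f 56 58 46
f 57 43 59
f 57 59 58
f 58 59 60
f 58 60 46
f 59 43 61
f 59 61 60
f 60 61 62
f 60 62 46
f 61 43 63
f 61 63 62
f 62 63 64
f 62 64 46
f 63 43 65
f 63 65 64
f 64 65 66
f 64 66 46
f 65 43 67
f 65 67 66
f 66 67 68
f 66 68 46
f 67 43 69
f 67 69 68
f 68 69 70
f 68 70 46
f 69 43 71
f 69 71 70
f 70 71 72
f 70 72 46
f 71 43 73
f 71 73 72
f 72 73 74
f 72 74 46
f 73 43 44
f 73 44 74
f 74 44 45
f 74 45 46



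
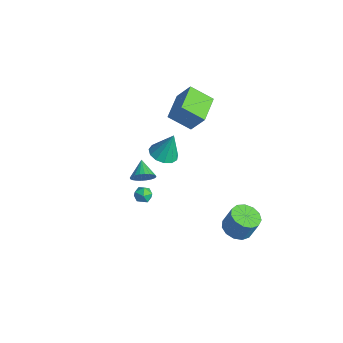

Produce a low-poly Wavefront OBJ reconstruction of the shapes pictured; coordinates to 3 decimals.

v -3.137 3.272 -0.411
v -4.12 2.135 0.579
v -4.588 4.742 -0.165
v -5.571 3.605 0.826
v -2.349 3.815 0.994
v -3.332 2.678 1.985
v -3.8 5.285 1.241
v -4.783 4.148 2.231
v -0.328 -0.236 1.3
v 0.394 0.309 1.012
v -0.052 0.336 3.08
v -0.046 0.613 0.983
v -0.575 0.648 1.054
v -1.026 0.401 1.204
v -1.256 -0.048 1.384
v -1.191 -0.556 1.537
v -0.852 -0.963 1.616
v -0.347 -1.14 1.594
v 0.164 -1.029 1.479
v 0.518 -0.667 1.307
v 0.604 -0.168 1.133
v 2.583 -3.174 3.021
v 2.806 -3.518 3.685
v 1.557 -2.726 3.599
v 2.94 -3.246 3.711
v 3.019 -2.963 3.633
v 3.032 -2.712 3.461
v 2.977 -2.531 3.223
v 2.861 -2.448 2.953
v 2.704 -2.476 2.695
v 2.528 -2.61 2.485
v 2.36 -2.829 2.358
v 2.227 -3.102 2.331
v 2.147 -3.385 2.41
v 2.135 -3.636 2.581
v 2.19 -3.816 2.82
v 2.305 -3.899 3.089
v 2.463 -3.872 3.348
v 2.639 -3.738 3.557
v 3.379 2.854 -4.612
v 4.134 2.183 -4.62
v 4.516 2.595 -3.197
v 3.761 3.266 -3.188
v 4.35 2.67 -4.819
v 4.732 3.082 -3.396
v 4.258 3.215 -4.952
v 4.64 3.628 -3.529
v 3.887 3.646 -4.977
v 4.269 4.058 -3.554
v 3.355 3.825 -4.887
v 3.737 4.238 -3.463
v 2.83 3.696 -4.708
v 3.212 4.108 -3.285
v 2.48 3.3 -4.499
v 2.862 3.712 -3.076
v 2.415 2.762 -4.326
v 2.797 3.174 -2.903
v 2.656 2.253 -4.243
v 3.038 2.665 -2.82
v 3.127 1.935 -4.278
v 3.508 2.347 -2.854
v 3.678 1.909 -4.418
v 4.059 2.321 -2.995
v -1.716 -0.952 -3.757
v -1.096 -0.69 -3.748
v -1.424 -1.67 -2.992
v -0.804 -1.408 -2.983
v -1.324 -1.052 -2.746
v -1.504 -0.608 -3.219
v -1.016 -1.752 -3.521
v -1.196 -1.308 -3.994
v -0.663 -1.184 -3.602
v -0.854 -0.752 -3.123
v -1.666 -1.608 -3.617
v -1.857 -1.176 -3.138
f 2 4 1
f 5 2 1
f 1 4 3
f 3 5 1
f 2 8 4
f 6 2 5
f 6 8 2
f 4 8 3
f 7 5 3
f 3 8 7
f 7 6 5
f 8 6 7
f 10 9 12
f 10 12 11
f 12 9 13
f 12 13 11
f 13 9 14
f 13 14 11
f 14 9 15
f 14 15 11
f 15 9 16
f 15 16 11
f 16 9 17
f 16 17 11
f 17 9 18
f 17 18 11
f 18 9 19
f 18 19 11
f 19 9 20
f 19 20 11
f 20 9 21
f 20 21 11
f 21 9 10
f 21 10 11
f 23 22 25
f 23 25 24
f 25 22 26
f 25 26 24
f 26 22 27
f 26 27 24
f 27 22 28
f 27 28 24
f 28 22 29
f 28 29 24
f 29 22 30
f 29 30 24
f 30 22 31
f 30 31 24
f 31 22 32
f 31 32 24
f 32 22 33
f 32 33 24
f 33 22 34
f 33 34 24
f 34 22 35
f 34 35 24
f 35 22 36
f 35 36 24
f 36 22 37
f 36 37 24
f 37 22 38
f 37 38 24
f 38 22 39
f 38 39 24
f 39 22 23
f 39 23 24
f 41 40 44
f 41 44 42
f 42 44 45
f 42 45 43
f 44 40 46
f 44 46 45
f 45 46 47
f 45 47 43
f 46 40 48
f 46 48 47
f 47 48 49
f 47 49 43
f 48 40 50
f 48 50 49
f 49 50 51
f 49 51 43
f 50 40 52
f 50 52 51
f 51 52 53
f 51 53 43
f 52 40 54
f 52 54 53
f 53 54 55
f 53 55 43
f 54 40 56
f 54 56 55
f 55 56 57
f 55 57 43
f 56 40 58
f 56 58 57
f 57 58 59
f 57 59 43
f 58 40 60
f 58 60 59
f 59 60 61
f 59 61 43
f 60 40 62
f 60 62 61
f 61 62 63
f 61 63 43
f 62 40 41
f 62 41 63
f 63 41 42
f 63 42 43
f 64 75 69
f 64 69 65
f 64 65 71
f 64 71 74
f 64 74 75
f 65 69 73
f 69 75 68
f 75 74 66
f 74 71 70
f 71 65 72
f 67 73 68
f 67 68 66
f 67 66 70
f 67 70 72
f 67 72 73
f 68 73 69
f 66 68 75
f 70 66 74
f 72 70 71
f 73 72 65



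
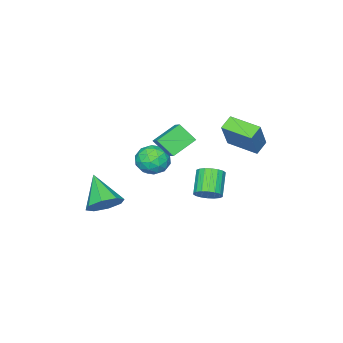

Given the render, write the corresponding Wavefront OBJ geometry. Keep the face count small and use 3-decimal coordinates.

v -4.05 -0.024 0.523
v -3.06 0.36 2.3
v -4.341 1.788 0.293
v -3.351 2.173 2.07
v -3.229 0.047 0.05
v -2.239 0.432 1.827
v -3.52 1.86 -0.18
v -2.53 2.244 1.597
v -2.991 -2.322 -0.558
v -2.687 -3.231 0.407
v -2.378 -1.431 0.087
v -2.073 -2.339 1.052
v -1.607 -2.701 -1.352
v -1.302 -3.609 -0.387
v -0.993 -1.809 -0.707
v -0.689 -2.718 0.258
v -1.41 -2.837 -1.058
v -0.426 -2.946 -1.412
v -1.934 -4.034 -2.148
v -0.95 -4.143 -2.502
v -1.197 -4.458 -1.53
v -0.873 -3.718 -0.856
v -1.487 -3.262 -2.704
v -1.163 -2.522 -2.03
v -0.473 -3.208 -2.429
v -0.294 -3.948 -1.703
v -2.066 -3.032 -1.857
v -1.887 -3.772 -1.131
v -0.872 -2.786 -1.139
v -1.488 -4.194 -2.421
v -1.633 -4.379 -1.849
v -1.055 -4.443 -2.057
v -1.135 -3.24 -0.813
v -0.557 -3.304 -1.021
v -1.01 -4.193 -1.09
v -1.803 -3.676 -2.539
v -1.225 -3.74 -2.747
v -1.305 -2.537 -1.503
v -0.727 -2.601 -1.711
v -1.35 -2.787 -2.47
v -0.321 -3.005 -1.945
v -0.629 -3.708 -2.586
v -0.945 -3.19 -2.705
v -0.755 -2.755 -2.309
v -0.216 -3.439 -1.518
v -0.524 -4.143 -2.159
v -0.669 -4.328 -1.588
v -0.479 -3.893 -1.192
v -0.244 -3.593 -2.116
v -1.836 -2.837 -1.401
v -2.144 -3.541 -2.042
v -1.881 -3.087 -2.368
v -1.691 -2.652 -1.972
v -1.731 -3.272 -0.974
v -2.039 -3.975 -1.615
v -1.605 -4.225 -1.251
v -1.415 -3.79 -0.855
v -2.116 -3.387 -1.444
v 1.043 2.394 -0.975
v 1.41 2.747 -0.397
v 0.444 2.099 0.612
v 0.077 1.746 0.035
v 1.168 2.973 -0.484
v 0.202 2.326 0.526
v 0.901 3.085 -0.667
v -0.065 2.438 0.343
v 0.662 3.06 -0.912
v -0.304 2.412 0.098
v 0.499 2.903 -1.169
v -0.467 2.255 -0.159
v 0.443 2.645 -1.387
v -0.523 1.997 -0.378
v 0.506 2.337 -1.524
v -0.459 1.69 -0.514
v 0.676 2.041 -1.552
v -0.29 1.393 -0.543
v 0.918 1.814 -1.466
v -0.048 1.167 -0.456
v 1.185 1.702 -1.283
v 0.219 1.055 -0.273
v 1.424 1.728 -1.038
v 0.458 1.08 -0.028
v 1.587 1.885 -0.781
v 0.621 1.237 0.229
v 1.643 2.143 -0.562
v 0.677 1.495 0.447
v 1.579 2.45 -0.426
v 0.614 1.803 0.584
v 3.441 -2.615 -2.752
v 4.083 -2.232 -1.987
v 2.739 -4.125 -1.408
v 3.343 -1.882 -1.979
v 2.661 -1.96 -2.424
v 2.435 -2.423 -3.061
v 2.798 -2.997 -3.517
v 3.538 -3.348 -3.525
v 4.221 -3.269 -3.08
v 4.447 -2.807 -2.443
f 2 4 1
f 5 2 1
f 1 4 3
f 3 5 1
f 2 8 4
f 6 2 5
f 6 8 2
f 4 8 3
f 7 5 3
f 3 8 7
f 7 6 5
f 8 6 7
f 10 12 9
f 13 10 9
f 9 12 11
f 11 13 9
f 10 16 12
f 14 10 13
f 14 16 10
f 12 16 11
f 15 13 11
f 11 16 15
f 15 14 13
f 16 14 15
f 17 54 33
f 54 28 57
f 33 57 22
f 54 57 33
f 17 33 29
f 33 22 34
f 29 34 18
f 33 34 29
f 17 29 38
f 29 18 39
f 38 39 24
f 29 39 38
f 17 38 50
f 38 24 53
f 50 53 27
f 38 53 50
f 17 50 54
f 50 27 58
f 54 58 28
f 50 58 54
f 18 34 45
f 34 22 48
f 45 48 26
f 34 48 45
f 22 57 35
f 57 28 56
f 35 56 21
f 57 56 35
f 28 58 55
f 58 27 51
f 55 51 19
f 58 51 55
f 27 53 52
f 53 24 40
f 52 40 23
f 53 40 52
f 24 39 44
f 39 18 41
f 44 41 25
f 39 41 44
f 20 46 32
f 46 26 47
f 32 47 21
f 46 47 32
f 20 32 30
f 32 21 31
f 30 31 19
f 32 31 30
f 20 30 37
f 30 19 36
f 37 36 23
f 30 36 37
f 20 37 42
f 37 23 43
f 42 43 25
f 37 43 42
f 20 42 46
f 42 25 49
f 46 49 26
f 42 49 46
f 21 47 35
f 47 26 48
f 35 48 22
f 47 48 35
f 19 31 55
f 31 21 56
f 55 56 28
f 31 56 55
f 23 36 52
f 36 19 51
f 52 51 27
f 36 51 52
f 25 43 44
f 43 23 40
f 44 40 24
f 43 40 44
f 26 49 45
f 49 25 41
f 45 41 18
f 49 41 45
f 60 59 63
f 60 63 61
f 61 63 64
f 61 64 62
f 63 59 65
f 63 65 64
f 64 65 66
f 64 66 62
f 65 59 67
f 65 67 66
f 66 67 68
f 66 68 62
f 67 59 69
f 67 69 68
f 68 69 70
f 68 70 62
f 69 59 71
f 69 71 70
f 70 71 72
f 70 72 62
f 71 59 73
f 71 73 72
f 72 73 74
f 72 74 62
f 73 59 75
f 73 75 74
f 74 75 76
f 74 76 62
f 75 59 77
f 75 77 76
f 76 77 78
f 76 78 62
f 77 59 79
f 77 79 78
f 78 79 80
f 78 80 62
f 79 59 81
f 79 81 80
f 80 81 82
f 80 82 62
f 81 59 83
f 81 83 82
f 82 83 84
f 82 84 62
f 83 59 85
f 83 85 84
f 84 85 86
f 84 86 62
f 85 59 87
f 85 87 86
f 86 87 88
f 86 88 62
f 87 59 60
f 87 60 88
f 88 60 61
f 88 61 62
f 90 89 92
f 90 92 91
f 92 89 93
f 92 93 91
f 93 89 94
f 93 94 91
f 94 89 95
f 94 95 91
f 95 89 96
f 95 96 91
f 96 89 97
f 96 97 91
f 97 89 98
f 97 98 91
f 98 89 90
f 98 90 91



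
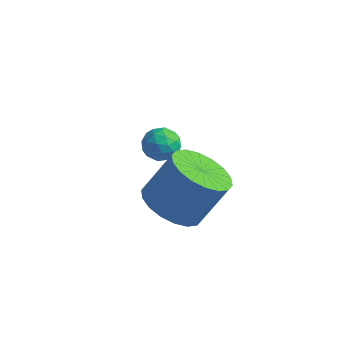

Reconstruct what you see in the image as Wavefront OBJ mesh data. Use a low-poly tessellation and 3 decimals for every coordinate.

v 1.272 -0.283 -1.685
v 2.254 -0.379 -2.042
v 2.851 0.326 -0.592
v 1.868 0.423 -0.235
v 2.129 0.044 -2.197
v 2.725 0.749 -0.746
v 1.834 0.402 -2.249
v 2.43 1.107 -0.799
v 1.427 0.625 -2.19
v 2.024 1.33 -0.74
v 0.99 0.668 -2.032
v 1.586 1.373 -0.581
v 0.608 0.522 -1.804
v 1.205 1.228 -0.353
v 0.358 0.218 -1.553
v 0.955 0.923 -0.102
v 0.289 -0.186 -1.328
v 0.886 0.519 0.122
v 0.415 -0.609 -1.174
v 1.011 0.096 0.277
v 0.71 -0.967 -1.121
v 1.306 -0.262 0.329
v 1.116 -1.19 -1.18
v 1.713 -0.485 0.27
v 1.554 -1.233 -1.339
v 2.15 -0.528 0.112
v 1.935 -1.088 -1.567
v 2.532 -0.382 -0.116
v 2.185 -0.783 -1.818
v 2.782 -0.078 -0.367
v -1.408 3.712 -3.131
v -0.992 3.182 -3.014
v -2.188 3.238 -2.506
v -1.772 2.708 -2.389
v -1.629 3.32 -2.121
v -1.147 3.613 -2.507
v -2.033 2.807 -3.013
v -1.551 3.1 -3.399
v -1.378 2.623 -2.942
v -1.129 2.94 -2.39
v -2.051 3.48 -3.13
v -1.802 3.797 -2.578
v -1.132 3.489 -3.127
v -2.048 2.931 -2.393
v -1.964 3.291 -2.235
v -1.72 2.979 -2.166
v -1.223 3.742 -2.829
v -0.979 3.431 -2.761
v -1.353 3.512 -2.235
v -2.201 2.989 -2.759
v -1.957 2.678 -2.691
v -1.46 3.441 -3.354
v -1.216 3.129 -3.285
v -1.827 2.908 -3.285
v -1.114 2.849 -3.016
v -1.572 2.57 -2.649
v -1.726 2.628 -3.016
v -1.443 2.8 -3.243
v -0.968 3.035 -2.692
v -1.426 2.756 -2.325
v -1.342 3.116 -2.167
v -1.059 3.288 -2.394
v -1.194 2.706 -2.649
v -1.754 3.664 -3.195
v -2.212 3.385 -2.828
v -2.121 3.132 -3.126
v -1.838 3.304 -3.353
v -1.608 3.85 -2.871
v -2.066 3.571 -2.504
v -1.737 3.62 -2.277
v -1.454 3.792 -2.504
v -1.986 3.714 -2.871
f 2 1 5
f 2 5 3
f 3 5 6
f 3 6 4
f 5 1 7
f 5 7 6
f 6 7 8
f 6 8 4
f 7 1 9
f 7 9 8
f 8 9 10
f 8 10 4
f 9 1 11
f 9 11 10
f 10 11 12
f 10 12 4
f 11 1 13
f 11 13 12
f 12 13 14
f 12 14 4
f 13 1 15
f 13 15 14
f 14 15 16
f 14 16 4
f 15 1 17
f 15 17 16
f 16 17 18
f 16 18 4
f 17 1 19
f 17 19 18
f 18 19 20
f 18 20 4
f 19 1 21
f 19 21 20
f 20 21 22
f 20 22 4
f 21 1 23
f 21 23 22
f 22 23 24
f 22 24 4
f 23 1 25
f 23 25 24
f 24 25 26
f 24 26 4
f 25 1 27
f 25 27 26
f 26 27 28
f 26 28 4
f 27 1 29
f 27 29 28
f 28 29 30
f 28 30 4
f 29 1 2
f 29 2 30
f 30 2 3
f 30 3 4
f 31 68 47
f 68 42 71
f 47 71 36
f 68 71 47
f 31 47 43
f 47 36 48
f 43 48 32
f 47 48 43
f 31 43 52
f 43 32 53
f 52 53 38
f 43 53 52
f 31 52 64
f 52 38 67
f 64 67 41
f 52 67 64
f 31 64 68
f 64 41 72
f 68 72 42
f 64 72 68
f 32 48 59
f 48 36 62
f 59 62 40
f 48 62 59
f 36 71 49
f 71 42 70
f 49 70 35
f 71 70 49
f 42 72 69
f 72 41 65
f 69 65 33
f 72 65 69
f 41 67 66
f 67 38 54
f 66 54 37
f 67 54 66
f 38 53 58
f 53 32 55
f 58 55 39
f 53 55 58
f 34 60 46
f 60 40 61
f 46 61 35
f 60 61 46
f 34 46 44
f 46 35 45
f 44 45 33
f 46 45 44
f 34 44 51
f 44 33 50
f 51 50 37
f 44 50 51
f 34 51 56
f 51 37 57
f 56 57 39
f 51 57 56
f 34 56 60
f 56 39 63
f 60 63 40
f 56 63 60
f 35 61 49
f 61 40 62
f 49 62 36
f 61 62 49
f 33 45 69
f 45 35 70
f 69 70 42
f 45 70 69
f 37 50 66
f 50 33 65
f 66 65 41
f 50 65 66
f 39 57 58
f 57 37 54
f 58 54 38
f 57 54 58
f 40 63 59
f 63 39 55
f 59 55 32
f 63 55 59



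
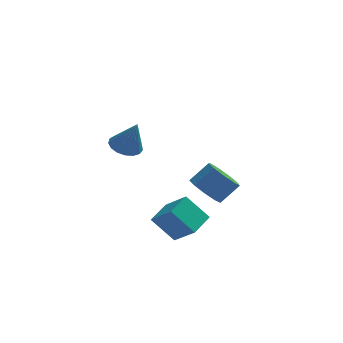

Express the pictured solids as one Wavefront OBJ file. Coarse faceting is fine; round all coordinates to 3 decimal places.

v 2.995 1.878 -2.621
v 3.765 1.383 -3.157
v 4.734 1.828 -2.175
v 3.965 2.322 -1.639
v 3.694 2.064 -3.396
v 4.664 2.509 -2.414
v 3.297 2.658 -3.272
v 4.266 3.103 -2.29
v 2.758 2.887 -2.844
v 3.728 3.331 -1.862
v 2.33 2.643 -2.311
v 3.3 3.088 -1.329
v 2.214 2.041 -1.924
v 3.183 2.486 -0.942
v 2.463 1.363 -1.863
v 3.432 1.808 -0.88
v 2.961 0.926 -2.156
v 3.931 1.37 -1.174
v 3.475 0.934 -2.667
v 4.445 1.378 -1.685
v -0.838 -2.016 3.089
v -0.031 -2.069 2.796
v -0.262 -2.344 4.731
v -0.076 -1.671 2.891
v -0.295 -1.352 3.031
v -0.638 -1.185 3.185
v -1.028 -1.209 3.317
v -1.373 -1.418 3.396
v -1.596 -1.764 3.406
v -1.646 -2.167 3.342
v -1.51 -2.537 3.221
v -1.22 -2.787 3.07
v -0.843 -2.86 2.923
v -0.464 -2.741 2.814
v -0.171 -2.455 2.768
v 2.42 -4.385 -1.444
v 1.303 -4.01 -0.247
v 1.465 -3.471 -2.621
v 0.348 -3.097 -1.424
v 3.132 -3.243 -1.136
v 2.015 -2.869 0.061
v 2.177 -2.33 -2.313
v 1.06 -1.955 -1.116
f 2 1 5
f 2 5 3
f 3 5 6
f 3 6 4
f 5 1 7
f 5 7 6
f 6 7 8
f 6 8 4
f 7 1 9
f 7 9 8
f 8 9 10
f 8 10 4
f 9 1 11
f 9 11 10
f 10 11 12
f 10 12 4
f 11 1 13
f 11 13 12
f 12 13 14
f 12 14 4
f 13 1 15
f 13 15 14
f 14 15 16
f 14 16 4
f 15 1 17
f 15 17 16
f 16 17 18
f 16 18 4
f 17 1 19
f 17 19 18
f 18 19 20
f 18 20 4
f 19 1 2
f 19 2 20
f 20 2 3
f 20 3 4
f 22 21 24
f 22 24 23
f 24 21 25
f 24 25 23
f 25 21 26
f 25 26 23
f 26 21 27
f 26 27 23
f 27 21 28
f 27 28 23
f 28 21 29
f 28 29 23
f 29 21 30
f 29 30 23
f 30 21 31
f 30 31 23
f 31 21 32
f 31 32 23
f 32 21 33
f 32 33 23
f 33 21 34
f 33 34 23
f 34 21 35
f 34 35 23
f 35 21 22
f 35 22 23
f 37 39 36
f 40 37 36
f 36 39 38
f 38 40 36
f 37 43 39
f 41 37 40
f 41 43 37
f 39 43 38
f 42 40 38
f 38 43 42
f 42 41 40
f 43 41 42



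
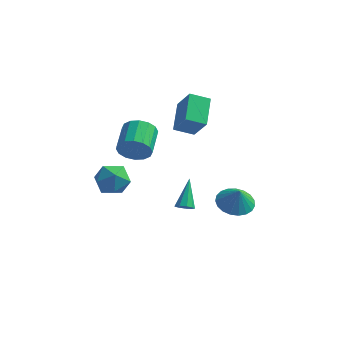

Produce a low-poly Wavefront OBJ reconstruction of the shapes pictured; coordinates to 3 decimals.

v 0.636 -0.085 -1.987
v 0.936 0.265 -2.288
v 0.444 1.225 -0.653
v 0.572 0.3 -2.375
v 0.238 0.154 -2.28
v 0.09 -0.103 -2.049
v 0.198 -0.352 -1.788
v 0.512 -0.476 -1.621
v 0.883 -0.418 -1.625
v 1.139 -0.203 -1.798
v 1.16 0.066 -2.06
v -2.868 -1.774 0.162
v -1.989 -1.452 0.686
v -2.991 -3.148 1.214
v -2.112 -2.826 1.738
v -3.021 -2.263 1.82
v -2.945 -1.414 1.17
v -2.035 -3.186 0.73
v -1.959 -2.337 0.08
v -1.474 -2.325 1.037
v -2.084 -1.755 1.71
v -2.896 -2.845 0.19
v -3.506 -2.275 0.863
v 2.389 3.11 -3.341
v 3.215 2.509 -3.721
v 2.711 2.83 -2.199
v 3.409 2.917 -3.676
v 3.425 3.358 -3.572
v 3.263 3.756 -3.429
v 2.95 4.042 -3.27
v 2.54 4.168 -3.124
v 2.103 4.11 -3.016
v 1.716 3.88 -2.963
v 1.446 3.517 -2.976
v 1.339 3.083 -3.053
v 1.413 2.654 -3.179
v 1.656 2.304 -3.333
v 2.026 2.093 -3.489
v 2.459 2.059 -3.619
v 2.879 2.206 -3.701
v -0.571 1.512 2.796
v -0.927 3.138 3.691
v 0.429 1.986 2.332
v 0.073 3.612 3.227
v 0.307 0.968 4.133
v -0.049 2.594 5.028
v 1.307 1.442 3.669
v 0.951 3.068 4.564
v -1.603 -1.454 2.842
v -1.069 -1.597 3.614
v -1.362 -0.009 4.111
v -1.897 0.134 3.338
v -0.757 -1.432 3.272
v -1.05 0.156 3.768
v -0.671 -1.274 2.814
v -0.964 0.315 3.311
v -0.836 -1.163 2.364
v -1.129 0.425 2.861
v -1.206 -1.131 2.042
v -1.499 0.458 2.538
v -1.683 -1.185 1.934
v -1.976 0.403 2.431
v -2.138 -1.311 2.069
v -2.431 0.277 2.566
v -2.45 -1.476 2.412
v -2.743 0.112 2.908
v -2.536 -1.635 2.869
v -2.829 -0.046 3.366
v -2.371 -1.745 3.319
v -2.664 -0.157 3.816
v -2.001 -1.778 3.642
v -2.294 -0.189 4.138
v -1.524 -1.723 3.749
v -1.817 -0.135 4.246
f 2 1 4
f 2 4 3
f 4 1 5
f 4 5 3
f 5 1 6
f 5 6 3
f 6 1 7
f 6 7 3
f 7 1 8
f 7 8 3
f 8 1 9
f 8 9 3
f 9 1 10
f 9 10 3
f 10 1 11
f 10 11 3
f 11 1 2
f 11 2 3
f 12 23 17
f 12 17 13
f 12 13 19
f 12 19 22
f 12 22 23
f 13 17 21
f 17 23 16
f 23 22 14
f 22 19 18
f 19 13 20
f 15 21 16
f 15 16 14
f 15 14 18
f 15 18 20
f 15 20 21
f 16 21 17
f 14 16 23
f 18 14 22
f 20 18 19
f 21 20 13
f 25 24 27
f 25 27 26
f 27 24 28
f 27 28 26
f 28 24 29
f 28 29 26
f 29 24 30
f 29 30 26
f 30 24 31
f 30 31 26
f 31 24 32
f 31 32 26
f 32 24 33
f 32 33 26
f 33 24 34
f 33 34 26
f 34 24 35
f 34 35 26
f 35 24 36
f 35 36 26
f 36 24 37
f 36 37 26
f 37 24 38
f 37 38 26
f 38 24 39
f 38 39 26
f 39 24 40
f 39 40 26
f 40 24 25
f 40 25 26
f 42 44 41
f 45 42 41
f 41 44 43
f 43 45 41
f 42 48 44
f 46 42 45
f 46 48 42
f 44 48 43
f 47 45 43
f 43 48 47
f 47 46 45
f 48 46 47
f 50 49 53
f 50 53 51
f 51 53 54
f 51 54 52
f 53 49 55
f 53 55 54
f 54 55 56
f 54 56 52
f 55 49 57
f 55 57 56
f 56 57 58
f 56 58 52
f 57 49 59
f 57 59 58
f 58 59 60
f 58 60 52
f 59 49 61
f 59 61 60
f 60 61 62
f 60 62 52
f 61 49 63
f 61 63 62
f 62 63 64
f 62 64 52
f 63 49 65
f 63 65 64
f 64 65 66
f 64 66 52
f 65 49 67
f 65 67 66
f 66 67 68
f 66 68 52
f 67 49 69
f 67 69 68
f 68 69 70
f 68 70 52
f 69 49 71
f 69 71 70
f 70 71 72
f 70 72 52
f 71 49 73
f 71 73 72
f 72 73 74
f 72 74 52
f 73 49 50
f 73 50 74
f 74 50 51
f 74 51 52



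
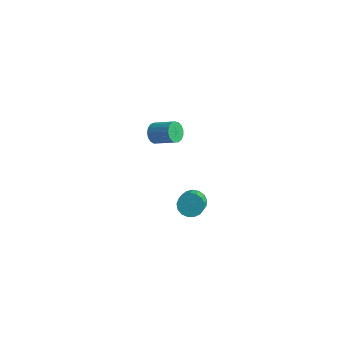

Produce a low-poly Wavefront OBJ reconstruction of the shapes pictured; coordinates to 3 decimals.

v 1.28 -3.047 0.853
v 1.599 -2.628 1.181
v 1.899 -3.355 1.815
v 1.58 -3.773 1.487
v 1.331 -2.629 1.308
v 1.631 -3.355 1.942
v 1.051 -2.725 1.331
v 1.351 -3.451 1.965
v 0.823 -2.894 1.244
v 1.124 -3.621 1.878
v 0.701 -3.099 1.068
v 1.001 -3.826 1.701
v 0.71 -3.292 0.842
v 1.011 -4.018 1.476
v 0.851 -3.428 0.619
v 1.151 -4.155 1.253
v 1.089 -3.477 0.45
v 1.39 -4.204 1.084
v 1.372 -3.428 0.373
v 1.672 -4.154 1.007
v 1.633 -3.291 0.406
v 1.933 -4.018 1.04
v 1.813 -3.098 0.541
v 2.114 -3.825 1.175
v 1.872 -2.894 0.748
v 2.172 -3.62 1.382
v 1.794 -2.724 0.979
v 2.094 -3.451 1.613
v -4.558 2.892 -2.67
v -4.341 3.227 -3.118
v -3.204 3.344 -2.478
v -3.422 3.008 -2.03
v -4.46 3.418 -2.94
v -3.324 3.535 -2.3
v -4.603 3.489 -2.701
v -3.466 3.606 -2.061
v -4.734 3.423 -2.454
v -3.597 3.54 -1.814
v -4.826 3.235 -2.257
v -3.689 3.352 -1.617
v -4.856 2.969 -2.155
v -3.719 3.086 -1.515
v -4.818 2.685 -2.171
v -3.682 2.801 -1.53
v -4.721 2.448 -2.3
v -3.584 2.565 -1.66
v -4.586 2.313 -2.515
v -3.449 2.429 -1.875
v -4.445 2.31 -2.765
v -3.308 2.427 -2.125
v -4.33 2.441 -2.994
v -3.193 2.558 -2.353
v -4.267 2.675 -3.148
v -3.13 2.792 -2.508
v -4.271 2.958 -3.193
v -3.134 3.075 -2.552
f 2 1 5
f 2 5 3
f 3 5 6
f 3 6 4
f 5 1 7
f 5 7 6
f 6 7 8
f 6 8 4
f 7 1 9
f 7 9 8
f 8 9 10
f 8 10 4
f 9 1 11
f 9 11 10
f 10 11 12
f 10 12 4
f 11 1 13
f 11 13 12
f 12 13 14
f 12 14 4
f 13 1 15
f 13 15 14
f 14 15 16
f 14 16 4
f 15 1 17
f 15 17 16
f 16 17 18
f 16 18 4
f 17 1 19
f 17 19 18
f 18 19 20
f 18 20 4
f 19 1 21
f 19 21 20
f 20 21 22
f 20 22 4
f 21 1 23
f 21 23 22
f 22 23 24
f 22 24 4
f 23 1 25
f 23 25 24
f 24 25 26
f 24 26 4
f 25 1 27
f 25 27 26
f 26 27 28
f 26 28 4
f 27 1 2
f 27 2 28
f 28 2 3
f 28 3 4
f 30 29 33
f 30 33 31
f 31 33 34
f 31 34 32
f 33 29 35
f 33 35 34
f 34 35 36
f 34 36 32
f 35 29 37
f 35 37 36
f 36 37 38
f 36 38 32
f 37 29 39
f 37 39 38
f 38 39 40
f 38 40 32
f 39 29 41
f 39 41 40
f 40 41 42
f 40 42 32
f 41 29 43
f 41 43 42
f 42 43 44
f 42 44 32
f 43 29 45
f 43 45 44
f 44 45 46
f 44 46 32
f 45 29 47
f 45 47 46
f 46 47 48
f 46 48 32
f 47 29 49
f 47 49 48
f 48 49 50
f 48 50 32
f 49 29 51
f 49 51 50
f 50 51 52
f 50 52 32
f 51 29 53
f 51 53 52
f 52 53 54
f 52 54 32
f 53 29 55
f 53 55 54
f 54 55 56
f 54 56 32
f 55 29 30
f 55 30 56
f 56 30 31
f 56 31 32



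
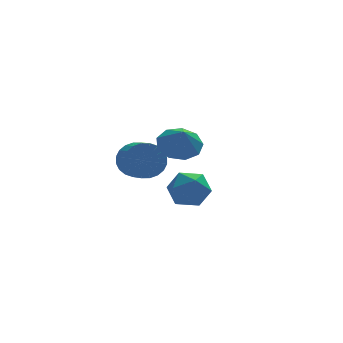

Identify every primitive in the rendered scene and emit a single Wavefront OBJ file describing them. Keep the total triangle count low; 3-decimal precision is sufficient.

v -2.625 -2.726 1.98
v -1.753 -2.291 2.314
v -2.635 -3.474 2.98
v -2.31 -1.942 2.569
v -3.014 -1.96 2.548
v -3.536 -2.336 2.261
v -3.631 -2.895 1.842
v -3.256 -3.374 1.488
v -2.585 -3.55 1.363
v -1.933 -3.34 1.527
v -1.604 -2.843 1.903
v -3.253 2.704 -1.153
v -2.759 2.437 -2.017
v -2.653 1.189 -1.57
v -3.147 1.456 -0.707
v -2.452 2.547 -1.782
v -2.346 1.299 -1.335
v -2.267 2.681 -1.451
v -2.161 1.433 -1.004
v -2.232 2.818 -1.075
v -2.127 1.57 -0.628
v -2.353 2.939 -0.711
v -2.247 1.69 -0.264
v -2.61 3.023 -0.414
v -2.505 1.775 0.033
v -2.966 3.059 -0.23
v -2.86 1.811 0.217
v -3.365 3.041 -0.186
v -3.259 1.793 0.26
v -3.747 2.971 -0.29
v -3.641 1.723 0.157
v -4.054 2.861 -0.525
v -3.948 1.613 -0.078
v -4.239 2.727 -0.856
v -4.133 1.479 -0.409
v -4.273 2.59 -1.232
v -4.168 1.342 -0.785
v -4.153 2.47 -1.596
v -4.047 1.221 -1.149
v -3.895 2.385 -1.893
v -3.79 1.137 -1.446
v -3.54 2.349 -2.077
v -3.434 1.101 -1.63
v -3.141 2.367 -2.12
v -3.035 1.119 -1.674
v -0.886 3.527 -4.238
v 0.147 3.352 -3.748
v -1.667 2.348 -3.012
v -0.634 2.173 -2.522
v -1.158 3.198 -2.415
v -0.675 3.927 -3.173
v -0.845 1.773 -3.587
v -0.362 2.502 -4.345
v 0.173 2.268 -3.346
v -0.021 3.149 -2.622
v -1.499 2.551 -4.138
v -1.693 3.432 -3.414
f 2 1 4
f 2 4 3
f 4 1 5
f 4 5 3
f 5 1 6
f 5 6 3
f 6 1 7
f 6 7 3
f 7 1 8
f 7 8 3
f 8 1 9
f 8 9 3
f 9 1 10
f 9 10 3
f 10 1 11
f 10 11 3
f 11 1 2
f 11 2 3
f 13 12 16
f 13 16 14
f 14 16 17
f 14 17 15
f 16 12 18
f 16 18 17
f 17 18 19
f 17 19 15
f 18 12 20
f 18 20 19
f 19 20 21
f 19 21 15
f 20 12 22
f 20 22 21
f 21 22 23
f 21 23 15
f 22 12 24
f 22 24 23
f 23 24 25
f 23 25 15
f 24 12 26
f 24 26 25
f 25 26 27
f 25 27 15
f 26 12 28
f 26 28 27
f 27 28 29
f 27 29 15
f 28 12 30
f 28 30 29
f 29 30 31
f 29 31 15
f 30 12 32
f 30 32 31
f 31 32 33
f 31 33 15
f 32 12 34
f 32 34 33
f 33 34 35
f 33 35 15
f 34 12 36
f 34 36 35
f 35 36 37
f 35 37 15
f 36 12 38
f 36 38 37
f 37 38 39
f 37 39 15
f 38 12 40
f 38 40 39
f 39 40 41
f 39 41 15
f 40 12 42
f 40 42 41
f 41 42 43
f 41 43 15
f 42 12 44
f 42 44 43
f 43 44 45
f 43 45 15
f 44 12 13
f 44 13 45
f 45 13 14
f 45 14 15
f 46 57 51
f 46 51 47
f 46 47 53
f 46 53 56
f 46 56 57
f 47 51 55
f 51 57 50
f 57 56 48
f 56 53 52
f 53 47 54
f 49 55 50
f 49 50 48
f 49 48 52
f 49 52 54
f 49 54 55
f 50 55 51
f 48 50 57
f 52 48 56
f 54 52 53
f 55 54 47



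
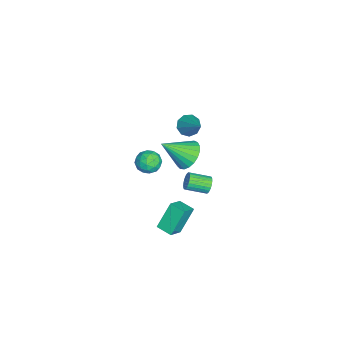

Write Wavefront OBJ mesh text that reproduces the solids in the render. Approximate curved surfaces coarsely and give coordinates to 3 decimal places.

v 0.137 0.341 2.399
v 0.771 0.664 2.109
v 0.209 -0.564 1.551
v 0.843 -0.241 1.261
v 0.861 -0.566 1.956
v 0.817 -0.006 2.48
v 0.163 0.106 1.18
v 0.119 0.666 1.704
v 0.786 0.518 1.355
v 1.218 0.103 1.835
v -0.238 -0.003 1.825
v 0.194 -0.418 2.305
v 0.448 0.582 2.328
v 0.532 -0.482 1.332
v 0.543 -0.673 1.741
v 0.916 -0.483 1.57
v 0.475 0.188 2.547
v 0.847 0.378 2.376
v 0.9 -0.345 2.287
v 0.133 -0.278 1.284
v 0.505 -0.088 1.113
v 0.064 0.583 2.09
v 0.437 0.773 1.919
v 0.08 0.445 1.373
v 0.829 0.686 1.715
v 0.871 0.154 1.216
v 0.472 0.358 1.169
v 0.446 0.687 1.477
v 1.083 0.442 1.997
v 1.125 -0.09 1.499
v 1.136 -0.281 1.907
v 1.11 0.048 2.215
v 1.092 0.357 1.554
v -0.145 0.19 2.161
v -0.103 -0.342 1.663
v -0.13 0.052 1.445
v -0.156 0.381 1.753
v 0.109 -0.054 2.444
v 0.151 -0.586 1.945
v 0.534 -0.587 2.183
v 0.508 -0.258 2.491
v -0.112 -0.257 2.106
v 2.078 1.879 0.224
v 2.908 1.475 0.841
v 2.548 2.66 0.102
v 3.379 2.257 0.719
v 2.781 1.243 -1.139
v 3.612 0.84 -0.522
v 3.252 2.025 -1.261
v 4.082 1.621 -0.644
v -4.278 1.707 0.475
v -3.805 1.789 -0.062
v -3.082 2.473 1.645
v -4.092 2.187 -0.029
v -4.467 2.361 0.24
v -4.753 2.229 0.619
v -4.816 1.853 0.93
v -4.628 1.408 1.028
v -4.276 1.104 0.867
v -3.925 1.082 0.523
v -3.739 1.352 0.156
v 1.544 3.331 1.239
v 1.843 3.511 1.638
v 1.995 2.369 2.04
v 1.696 2.189 1.641
v 1.655 3.516 1.723
v 1.806 2.375 2.125
v 1.449 3.493 1.734
v 1.601 2.351 2.137
v 1.259 3.445 1.67
v 1.41 2.303 2.073
v 1.111 3.38 1.541
v 1.263 2.238 1.943
v 1.03 3.307 1.365
v 1.182 2.165 1.768
v 1.027 3.238 1.17
v 1.179 2.096 1.573
v 1.102 3.183 0.986
v 1.254 2.041 1.388
v 1.245 3.151 0.84
v 1.397 2.009 1.242
v 1.434 3.145 0.755
v 1.585 2.004 1.157
v 1.639 3.169 0.743
v 1.791 2.027 1.146
v 1.83 3.217 0.807
v 1.981 2.075 1.21
v 1.977 3.282 0.937
v 2.129 2.14 1.339
v 2.058 3.355 1.112
v 2.21 2.213 1.515
v 2.061 3.424 1.307
v 2.213 2.282 1.71
v 1.986 3.479 1.492
v 2.138 2.337 1.894
v -1.564 1.945 0.54
v -0.704 2.345 0.742
v -1.196 0.535 1.76
v -0.944 2.519 1.016
v -1.291 2.594 1.208
v -1.685 2.556 1.284
v -2.059 2.413 1.231
v -2.347 2.189 1.059
v -2.499 1.923 0.797
v -2.49 1.66 0.491
v -2.321 1.447 0.194
v -2.021 1.32 -0.044
v -1.642 1.301 -0.181
v -1.25 1.393 -0.193
v -0.912 1.581 -0.078
v -0.686 1.831 0.144
v -0.613 2.101 0.434
f 1 38 17
f 38 12 41
f 17 41 6
f 38 41 17
f 1 17 13
f 17 6 18
f 13 18 2
f 17 18 13
f 1 13 22
f 13 2 23
f 22 23 8
f 13 23 22
f 1 22 34
f 22 8 37
f 34 37 11
f 22 37 34
f 1 34 38
f 34 11 42
f 38 42 12
f 34 42 38
f 2 18 29
f 18 6 32
f 29 32 10
f 18 32 29
f 6 41 19
f 41 12 40
f 19 40 5
f 41 40 19
f 12 42 39
f 42 11 35
f 39 35 3
f 42 35 39
f 11 37 36
f 37 8 24
f 36 24 7
f 37 24 36
f 8 23 28
f 23 2 25
f 28 25 9
f 23 25 28
f 4 30 16
f 30 10 31
f 16 31 5
f 30 31 16
f 4 16 14
f 16 5 15
f 14 15 3
f 16 15 14
f 4 14 21
f 14 3 20
f 21 20 7
f 14 20 21
f 4 21 26
f 21 7 27
f 26 27 9
f 21 27 26
f 4 26 30
f 26 9 33
f 30 33 10
f 26 33 30
f 5 31 19
f 31 10 32
f 19 32 6
f 31 32 19
f 3 15 39
f 15 5 40
f 39 40 12
f 15 40 39
f 7 20 36
f 20 3 35
f 36 35 11
f 20 35 36
f 9 27 28
f 27 7 24
f 28 24 8
f 27 24 28
f 10 33 29
f 33 9 25
f 29 25 2
f 33 25 29
f 44 46 43
f 47 44 43
f 43 46 45
f 45 47 43
f 44 50 46
f 48 44 47
f 48 50 44
f 46 50 45
f 49 47 45
f 45 50 49
f 49 48 47
f 50 48 49
f 52 51 54
f 52 54 53
f 54 51 55
f 54 55 53
f 55 51 56
f 55 56 53
f 56 51 57
f 56 57 53
f 57 51 58
f 57 58 53
f 58 51 59
f 58 59 53
f 59 51 60
f 59 60 53
f 60 51 61
f 60 61 53
f 61 51 52
f 61 52 53
f 63 62 66
f 63 66 64
f 64 66 67
f 64 67 65
f 66 62 68
f 66 68 67
f 67 68 69
f 67 69 65
f 68 62 70
f 68 70 69
f 69 70 71
f 69 71 65
f 70 62 72
f 70 72 71
f 71 72 73
f 71 73 65
f 72 62 74
f 72 74 73
f 73 74 75
f 73 75 65
f 74 62 76
f 74 76 75
f 75 76 77
f 75 77 65
f 76 62 78
f 76 78 77
f 77 78 79
f 77 79 65
f 78 62 80
f 78 80 79
f 79 80 81
f 79 81 65
f 80 62 82
f 80 82 81
f 81 82 83
f 81 83 65
f 82 62 84
f 82 84 83
f 83 84 85
f 83 85 65
f 84 62 86
f 84 86 85
f 85 86 87
f 85 87 65
f 86 62 88
f 86 88 87
f 87 88 89
f 87 89 65
f 88 62 90
f 88 90 89
f 89 90 91
f 89 91 65
f 90 62 92
f 90 92 91
f 91 92 93
f 91 93 65
f 92 62 94
f 92 94 93
f 93 94 95
f 93 95 65
f 94 62 63
f 94 63 95
f 95 63 64
f 95 64 65
f 97 96 99
f 97 99 98
f 99 96 100
f 99 100 98
f 100 96 101
f 100 101 98
f 101 96 102
f 101 102 98
f 102 96 103
f 102 103 98
f 103 96 104
f 103 104 98
f 104 96 105
f 104 105 98
f 105 96 106
f 105 106 98
f 106 96 107
f 106 107 98
f 107 96 108
f 107 108 98
f 108 96 109
f 108 109 98
f 109 96 110
f 109 110 98
f 110 96 111
f 110 111 98
f 111 96 112
f 111 112 98
f 112 96 97
f 112 97 98

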